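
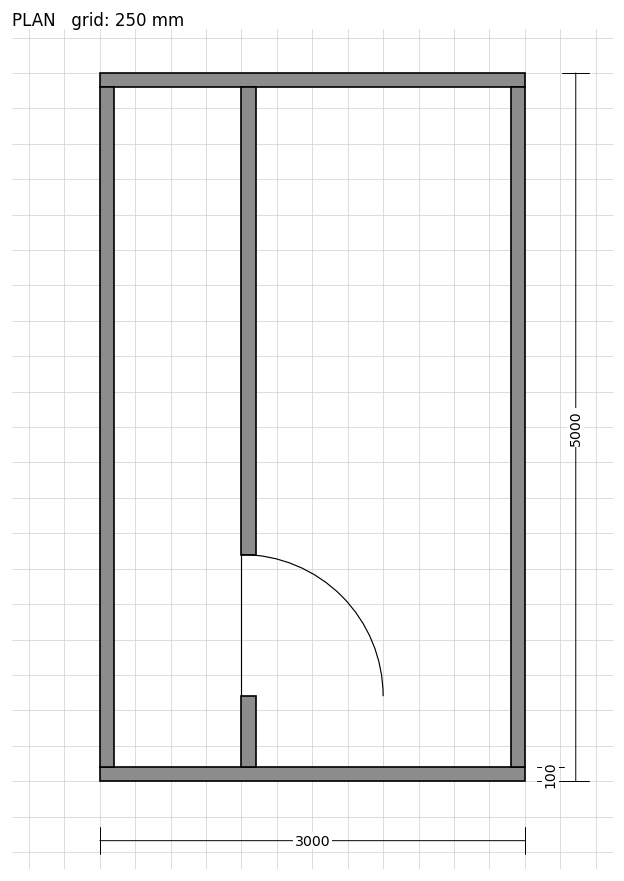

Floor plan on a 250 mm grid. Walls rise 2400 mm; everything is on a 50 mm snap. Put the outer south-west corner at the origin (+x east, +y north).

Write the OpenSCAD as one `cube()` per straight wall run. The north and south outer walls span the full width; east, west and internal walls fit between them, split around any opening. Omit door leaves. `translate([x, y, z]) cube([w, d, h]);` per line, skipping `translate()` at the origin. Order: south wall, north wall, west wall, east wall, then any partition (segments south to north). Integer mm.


cube([3000, 100, 2400]);
translate([0, 4900, 0]) cube([3000, 100, 2400]);
translate([0, 100, 0]) cube([100, 4800, 2400]);
translate([2900, 100, 0]) cube([100, 4800, 2400]);
translate([1000, 100, 0]) cube([100, 500, 2400]);
translate([1000, 1600, 0]) cube([100, 3300, 2400]);


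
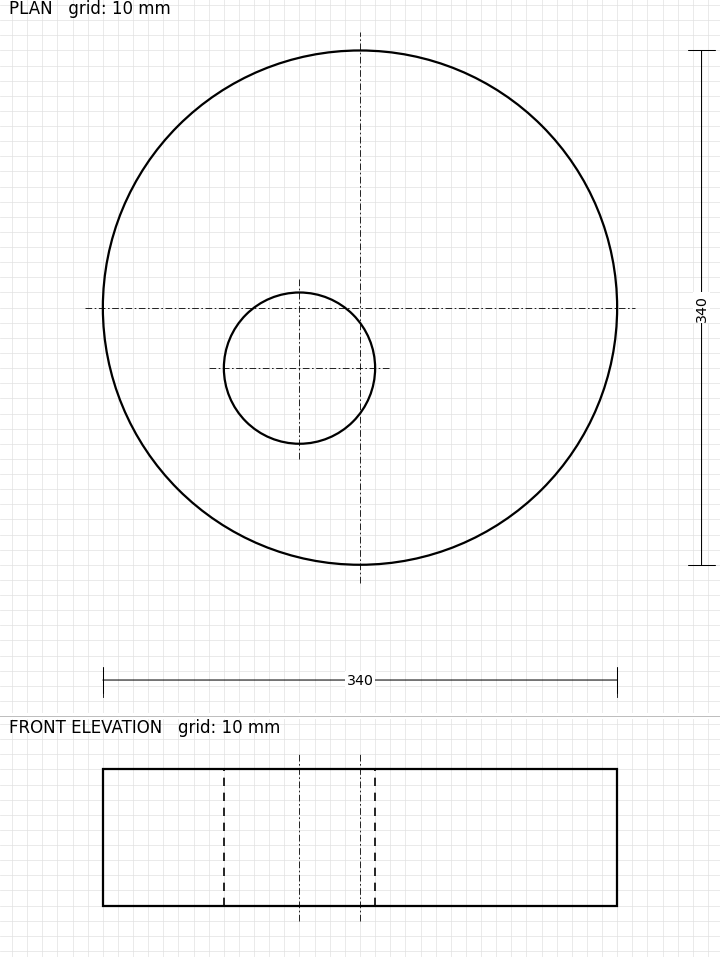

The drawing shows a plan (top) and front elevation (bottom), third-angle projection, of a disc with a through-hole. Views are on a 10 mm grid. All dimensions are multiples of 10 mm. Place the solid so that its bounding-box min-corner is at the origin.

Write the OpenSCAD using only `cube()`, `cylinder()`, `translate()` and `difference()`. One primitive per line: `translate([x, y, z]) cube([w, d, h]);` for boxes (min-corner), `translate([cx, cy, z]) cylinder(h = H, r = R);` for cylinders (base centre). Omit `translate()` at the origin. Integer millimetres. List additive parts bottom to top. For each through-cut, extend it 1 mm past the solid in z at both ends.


difference() {
  translate([170, 170, 0]) cylinder(h = 90, r = 170);
  translate([130, 130, -1]) cylinder(h = 92, r = 50);
}


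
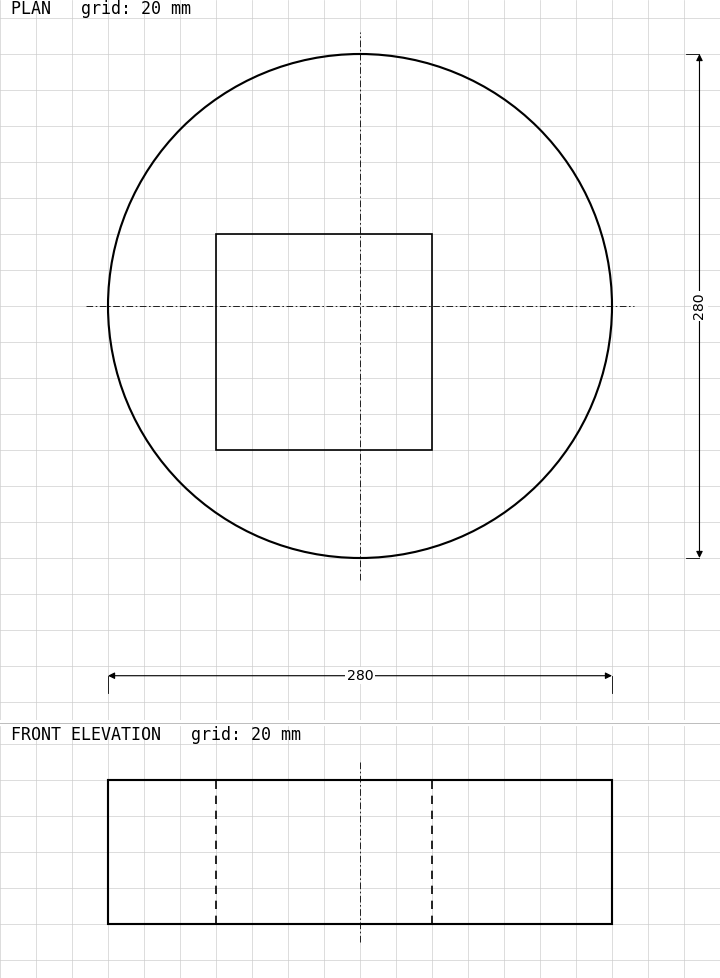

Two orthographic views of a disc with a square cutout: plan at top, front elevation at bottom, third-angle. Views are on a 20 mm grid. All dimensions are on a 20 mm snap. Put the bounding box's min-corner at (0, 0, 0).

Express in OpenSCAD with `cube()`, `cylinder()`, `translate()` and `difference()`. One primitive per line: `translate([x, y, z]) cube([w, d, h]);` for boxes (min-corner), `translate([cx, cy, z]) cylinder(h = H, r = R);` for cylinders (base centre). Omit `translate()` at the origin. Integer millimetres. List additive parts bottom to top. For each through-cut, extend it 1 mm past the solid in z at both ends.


difference() {
  translate([140, 140, 0]) cylinder(h = 80, r = 140);
  translate([60, 60, -1]) cube([120, 120, 82]);
}


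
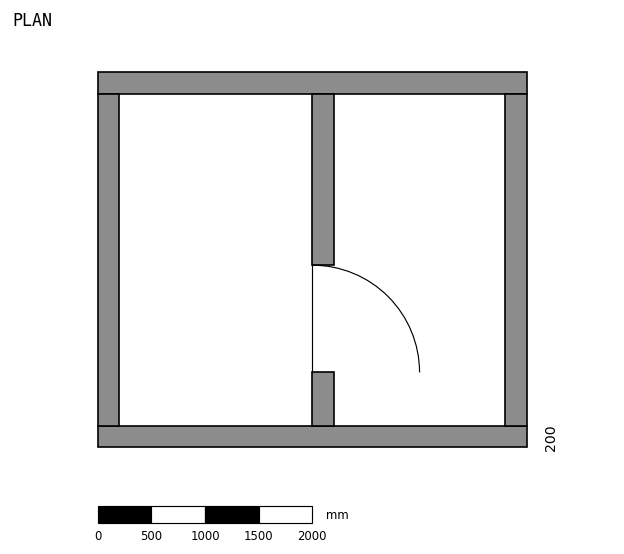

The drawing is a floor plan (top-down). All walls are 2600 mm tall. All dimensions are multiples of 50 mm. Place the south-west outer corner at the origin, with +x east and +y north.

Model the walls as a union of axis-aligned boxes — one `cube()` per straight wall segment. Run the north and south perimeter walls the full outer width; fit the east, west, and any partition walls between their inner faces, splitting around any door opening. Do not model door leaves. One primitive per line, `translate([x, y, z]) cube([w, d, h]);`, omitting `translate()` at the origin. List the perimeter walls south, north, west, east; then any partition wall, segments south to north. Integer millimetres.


cube([4000, 200, 2600]);
translate([0, 3300, 0]) cube([4000, 200, 2600]);
translate([0, 200, 0]) cube([200, 3100, 2600]);
translate([3800, 200, 0]) cube([200, 3100, 2600]);
translate([2000, 200, 0]) cube([200, 500, 2600]);
translate([2000, 1700, 0]) cube([200, 1600, 2600]);


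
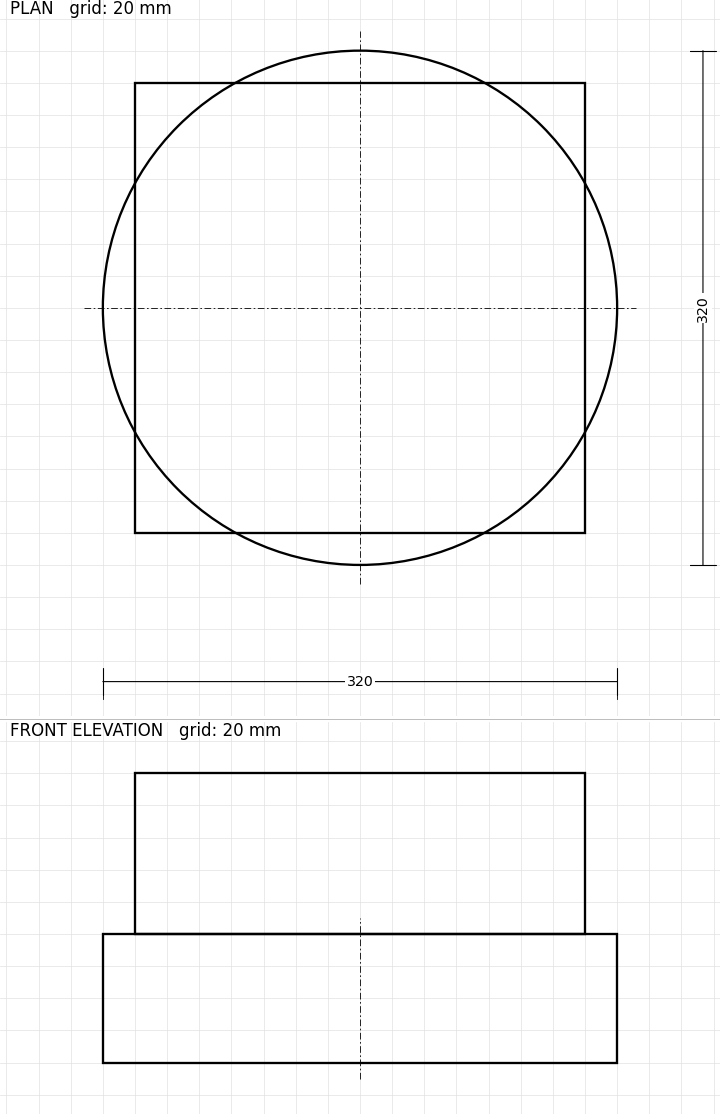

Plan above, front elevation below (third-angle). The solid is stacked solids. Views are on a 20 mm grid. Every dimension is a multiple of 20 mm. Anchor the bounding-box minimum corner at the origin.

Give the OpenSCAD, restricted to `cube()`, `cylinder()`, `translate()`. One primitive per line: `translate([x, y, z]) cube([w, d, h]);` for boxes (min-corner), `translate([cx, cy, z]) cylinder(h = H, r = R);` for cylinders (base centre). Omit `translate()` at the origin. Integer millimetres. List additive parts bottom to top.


translate([160, 160, 0]) cylinder(h = 80, r = 160);
translate([20, 20, 80]) cube([280, 280, 100]);


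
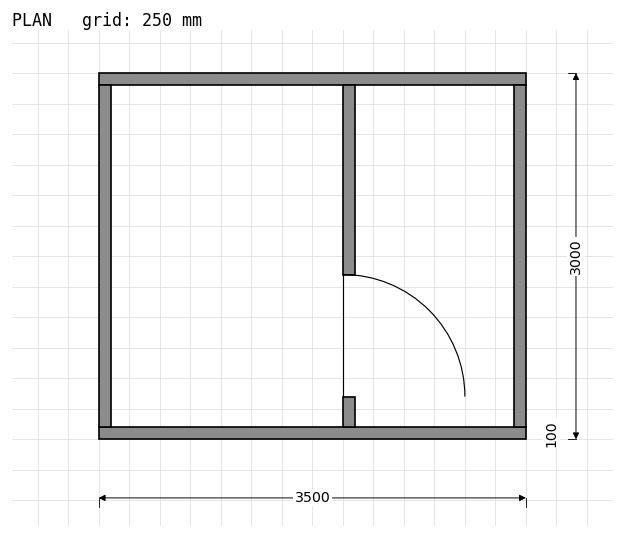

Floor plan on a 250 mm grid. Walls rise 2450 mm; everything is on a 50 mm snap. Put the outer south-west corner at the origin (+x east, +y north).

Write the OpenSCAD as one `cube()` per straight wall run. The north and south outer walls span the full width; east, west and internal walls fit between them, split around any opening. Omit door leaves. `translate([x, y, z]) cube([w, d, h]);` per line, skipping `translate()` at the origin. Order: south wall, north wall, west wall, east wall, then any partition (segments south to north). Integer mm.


cube([3500, 100, 2450]);
translate([0, 2900, 0]) cube([3500, 100, 2450]);
translate([0, 100, 0]) cube([100, 2800, 2450]);
translate([3400, 100, 0]) cube([100, 2800, 2450]);
translate([2000, 100, 0]) cube([100, 250, 2450]);
translate([2000, 1350, 0]) cube([100, 1550, 2450]);


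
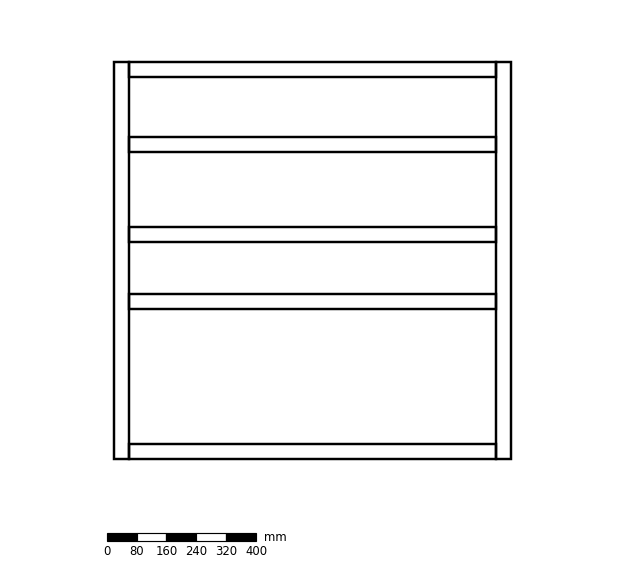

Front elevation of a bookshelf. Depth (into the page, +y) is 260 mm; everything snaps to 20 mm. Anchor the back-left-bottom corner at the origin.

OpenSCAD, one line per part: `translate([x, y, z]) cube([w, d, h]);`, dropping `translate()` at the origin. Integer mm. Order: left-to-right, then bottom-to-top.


cube([40, 260, 1060]);
translate([40, 0, 0]) cube([980, 260, 40]);
translate([40, 0, 400]) cube([980, 260, 40]);
translate([40, 0, 580]) cube([980, 260, 40]);
translate([40, 0, 820]) cube([980, 260, 40]);
translate([40, 0, 1020]) cube([980, 260, 40]);
translate([1020, 0, 0]) cube([40, 260, 1060]);


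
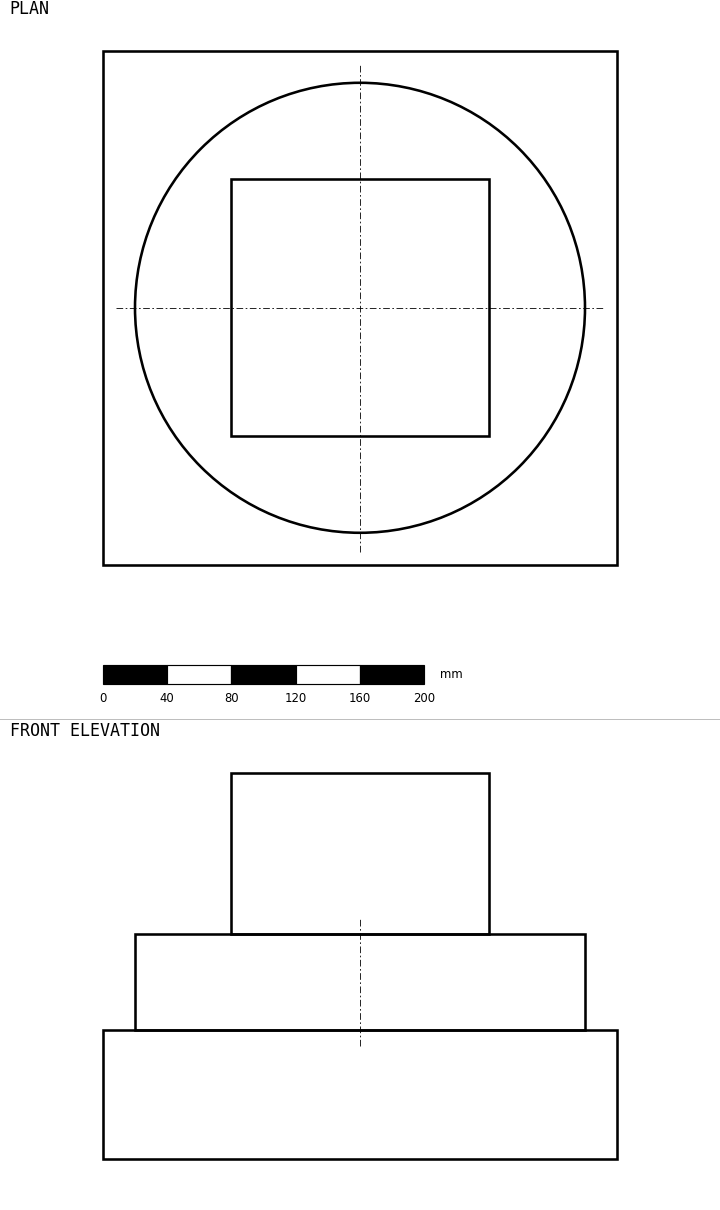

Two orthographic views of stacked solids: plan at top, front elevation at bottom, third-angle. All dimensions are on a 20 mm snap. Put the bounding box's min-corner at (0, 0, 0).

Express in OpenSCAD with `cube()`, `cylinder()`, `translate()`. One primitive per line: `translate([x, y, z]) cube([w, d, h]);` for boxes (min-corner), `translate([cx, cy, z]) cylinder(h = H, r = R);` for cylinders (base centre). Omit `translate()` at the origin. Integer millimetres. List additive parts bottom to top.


cube([320, 320, 80]);
translate([160, 160, 80]) cylinder(h = 60, r = 140);
translate([80, 80, 140]) cube([160, 160, 100]);


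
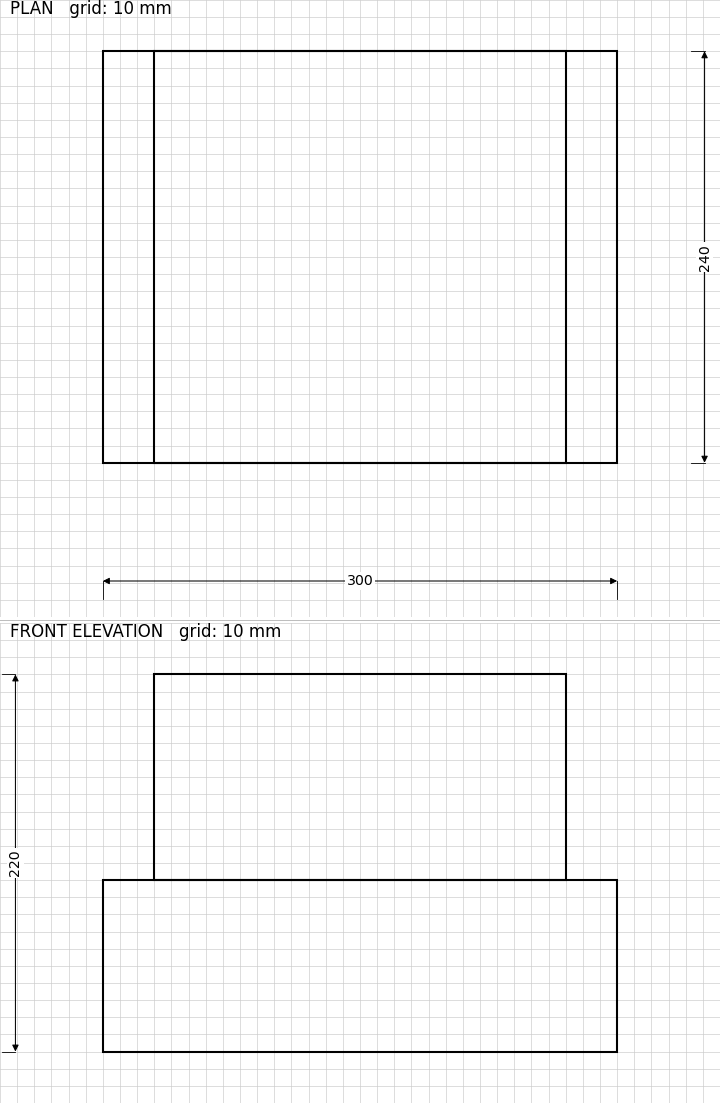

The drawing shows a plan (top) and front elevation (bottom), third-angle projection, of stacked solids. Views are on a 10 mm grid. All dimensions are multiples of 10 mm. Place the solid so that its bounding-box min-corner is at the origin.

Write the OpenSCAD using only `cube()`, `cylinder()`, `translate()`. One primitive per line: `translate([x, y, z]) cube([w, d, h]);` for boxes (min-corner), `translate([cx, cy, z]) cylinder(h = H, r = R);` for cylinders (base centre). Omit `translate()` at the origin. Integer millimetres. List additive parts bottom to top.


cube([300, 240, 100]);
translate([30, 0, 100]) cube([240, 240, 120]);


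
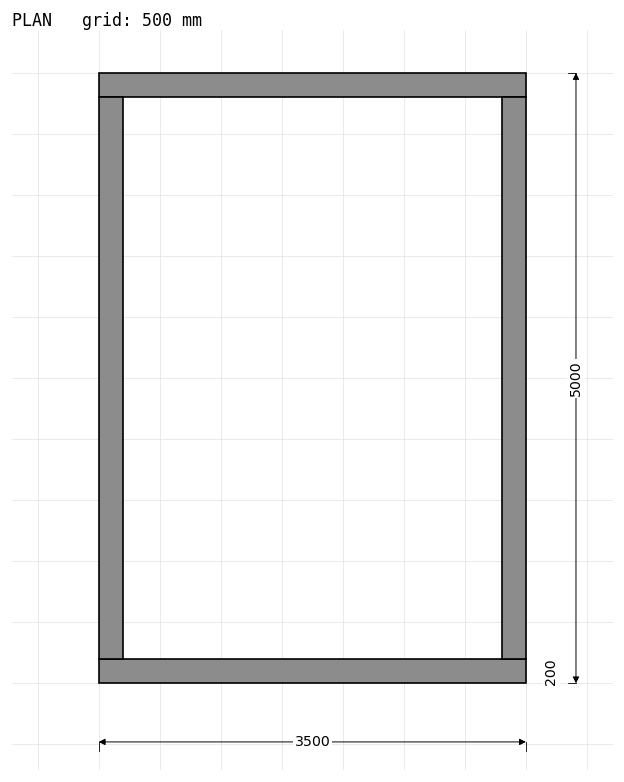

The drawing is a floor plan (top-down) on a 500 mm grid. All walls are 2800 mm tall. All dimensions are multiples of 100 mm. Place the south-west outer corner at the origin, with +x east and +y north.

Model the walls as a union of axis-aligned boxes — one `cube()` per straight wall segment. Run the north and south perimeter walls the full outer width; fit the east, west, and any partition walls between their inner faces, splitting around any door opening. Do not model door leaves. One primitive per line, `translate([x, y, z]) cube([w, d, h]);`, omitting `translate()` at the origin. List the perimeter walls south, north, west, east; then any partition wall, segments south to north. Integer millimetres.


cube([3500, 200, 2800]);
translate([0, 4800, 0]) cube([3500, 200, 2800]);
translate([0, 200, 0]) cube([200, 4600, 2800]);
translate([3300, 200, 0]) cube([200, 4600, 2800]);


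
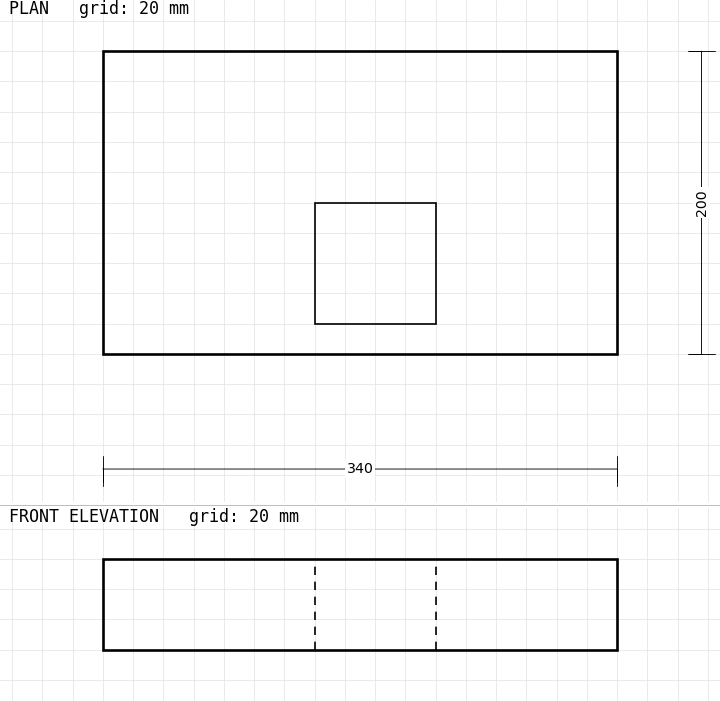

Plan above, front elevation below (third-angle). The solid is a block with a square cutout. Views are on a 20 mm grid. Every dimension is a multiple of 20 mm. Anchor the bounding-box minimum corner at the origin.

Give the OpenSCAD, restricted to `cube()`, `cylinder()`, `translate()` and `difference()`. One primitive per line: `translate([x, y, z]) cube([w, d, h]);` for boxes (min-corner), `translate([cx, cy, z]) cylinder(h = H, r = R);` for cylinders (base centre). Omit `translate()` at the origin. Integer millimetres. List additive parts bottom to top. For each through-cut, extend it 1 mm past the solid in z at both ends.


difference() {
  cube([340, 200, 60]);
  translate([140, 20, -1]) cube([80, 80, 62]);
}


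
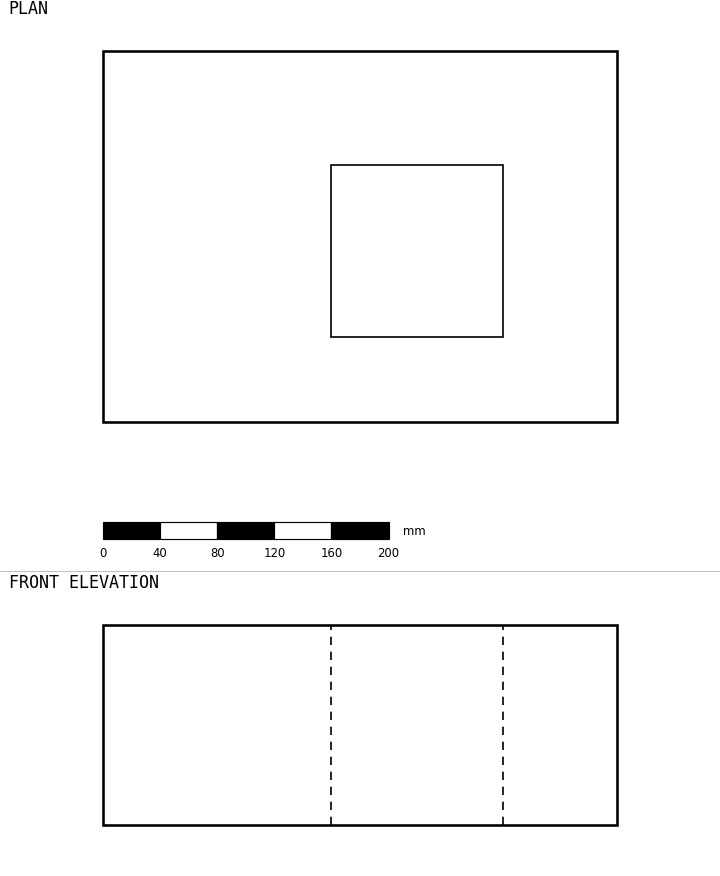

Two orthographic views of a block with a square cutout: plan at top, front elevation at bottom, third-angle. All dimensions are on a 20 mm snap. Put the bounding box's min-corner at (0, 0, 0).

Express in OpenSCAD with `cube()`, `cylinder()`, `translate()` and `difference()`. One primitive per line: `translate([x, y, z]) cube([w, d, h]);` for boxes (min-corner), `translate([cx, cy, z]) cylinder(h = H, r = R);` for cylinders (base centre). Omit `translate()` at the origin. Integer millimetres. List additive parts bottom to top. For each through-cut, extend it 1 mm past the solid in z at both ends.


difference() {
  cube([360, 260, 140]);
  translate([160, 60, -1]) cube([120, 120, 142]);
}


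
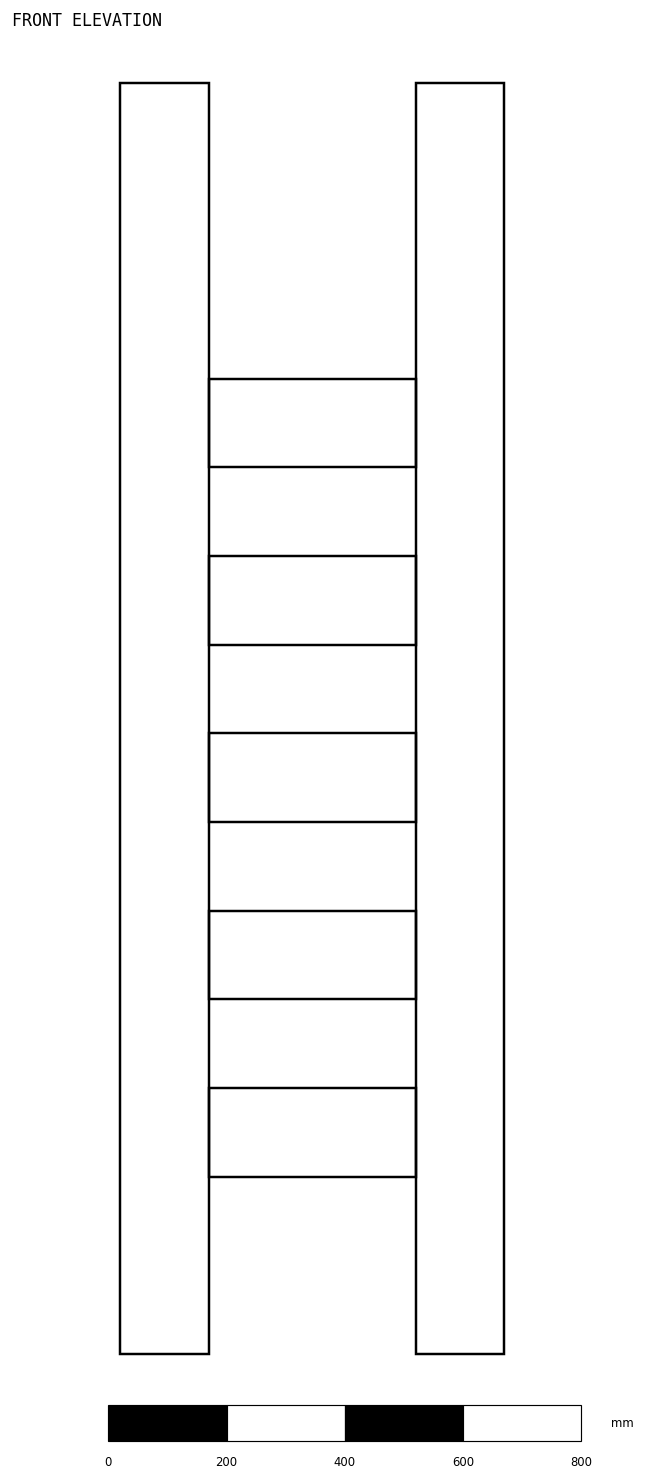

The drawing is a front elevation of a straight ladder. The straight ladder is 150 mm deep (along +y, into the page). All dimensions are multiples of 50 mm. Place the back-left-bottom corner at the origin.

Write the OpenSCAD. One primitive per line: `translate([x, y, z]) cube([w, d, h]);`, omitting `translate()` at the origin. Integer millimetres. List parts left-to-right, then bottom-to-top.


cube([150, 150, 2150]);
translate([150, 0, 300]) cube([350, 150, 150]);
translate([150, 0, 600]) cube([350, 150, 150]);
translate([150, 0, 900]) cube([350, 150, 150]);
translate([150, 0, 1200]) cube([350, 150, 150]);
translate([150, 0, 1500]) cube([350, 150, 150]);
translate([500, 0, 0]) cube([150, 150, 2150]);


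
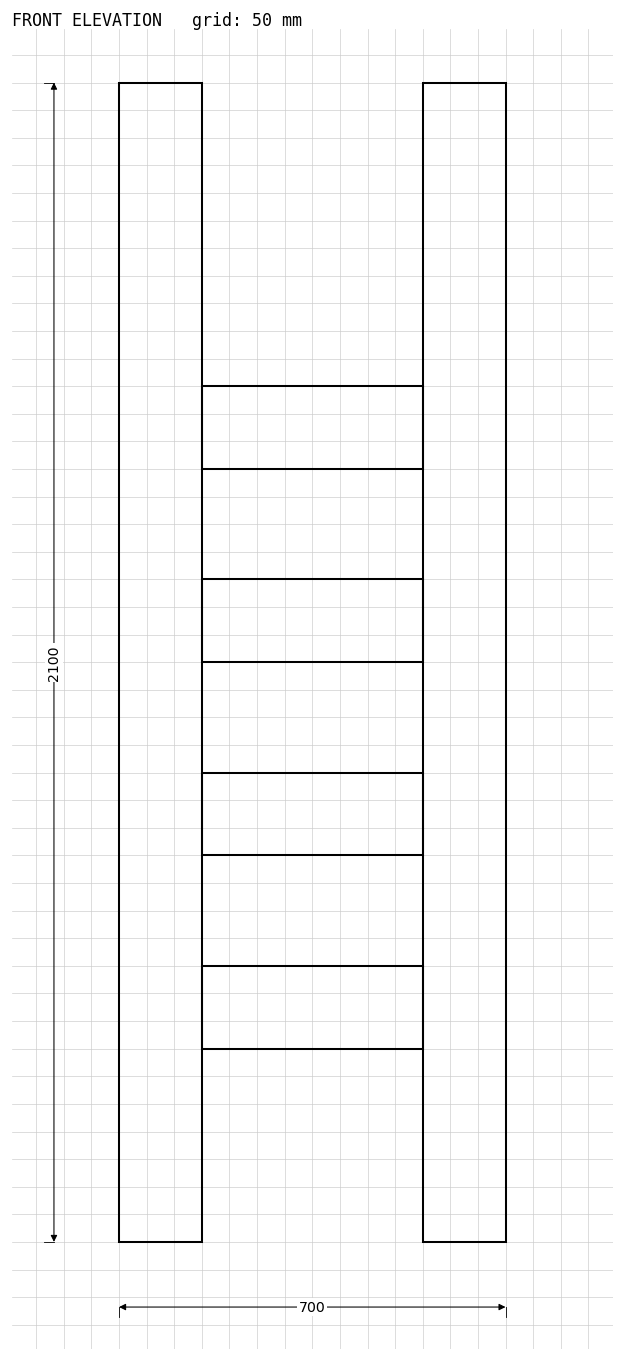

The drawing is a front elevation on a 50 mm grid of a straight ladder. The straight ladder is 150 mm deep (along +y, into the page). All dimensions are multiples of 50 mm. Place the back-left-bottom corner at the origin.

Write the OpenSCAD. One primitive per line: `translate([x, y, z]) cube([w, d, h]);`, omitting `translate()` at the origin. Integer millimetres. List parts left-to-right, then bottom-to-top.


cube([150, 150, 2100]);
translate([150, 0, 350]) cube([400, 150, 150]);
translate([150, 0, 700]) cube([400, 150, 150]);
translate([150, 0, 1050]) cube([400, 150, 150]);
translate([150, 0, 1400]) cube([400, 150, 150]);
translate([550, 0, 0]) cube([150, 150, 2100]);


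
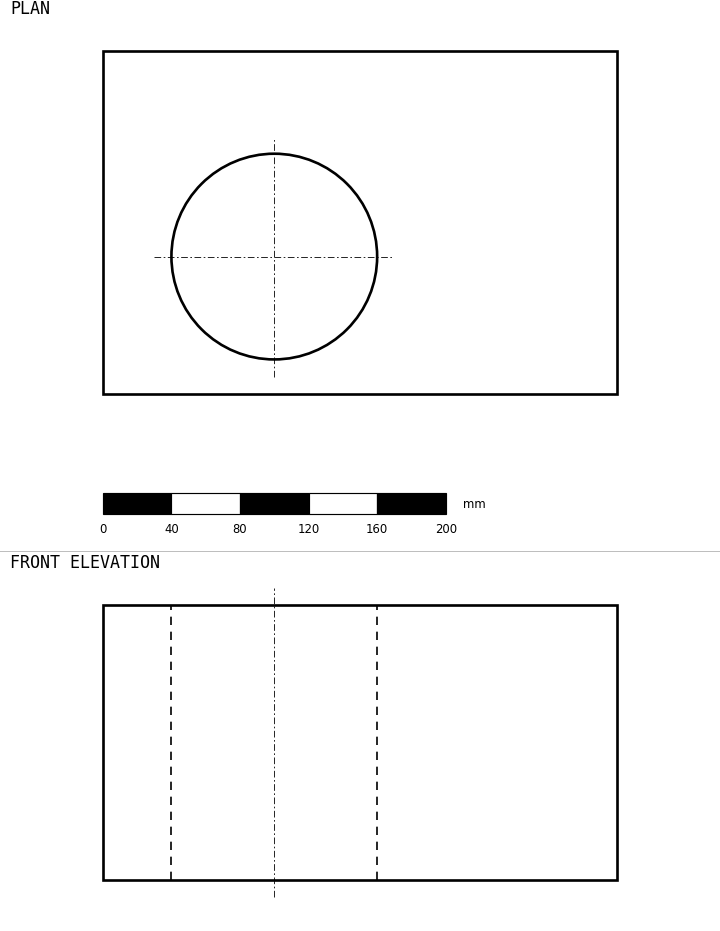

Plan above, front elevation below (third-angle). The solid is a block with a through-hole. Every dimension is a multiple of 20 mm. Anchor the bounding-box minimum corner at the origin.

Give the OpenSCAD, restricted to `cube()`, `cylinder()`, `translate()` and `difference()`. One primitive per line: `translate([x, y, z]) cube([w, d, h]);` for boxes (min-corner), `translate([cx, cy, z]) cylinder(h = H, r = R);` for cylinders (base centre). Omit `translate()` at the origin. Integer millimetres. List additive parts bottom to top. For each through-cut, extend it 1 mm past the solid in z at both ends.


difference() {
  cube([300, 200, 160]);
  translate([100, 80, -1]) cylinder(h = 162, r = 60);
}


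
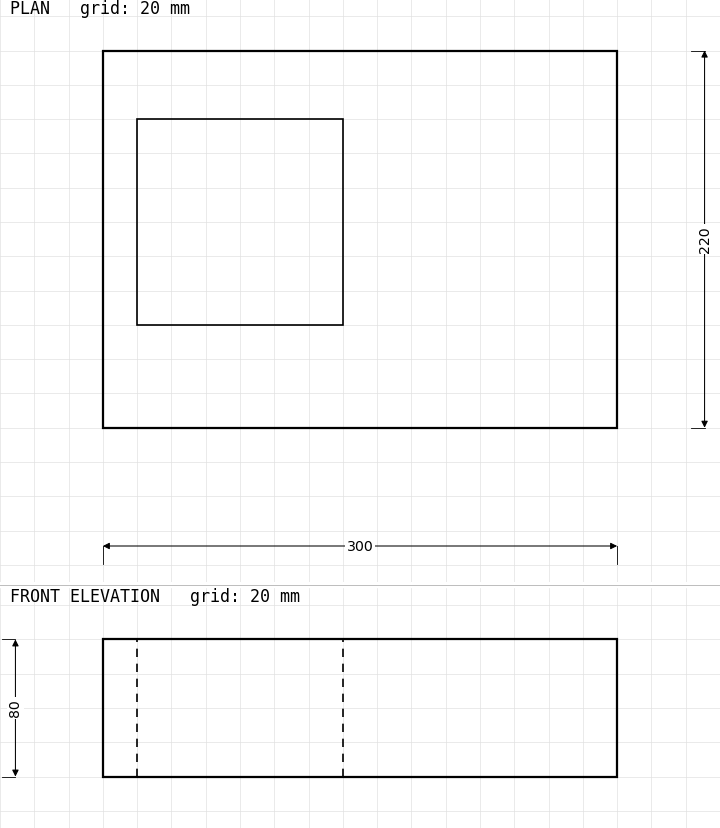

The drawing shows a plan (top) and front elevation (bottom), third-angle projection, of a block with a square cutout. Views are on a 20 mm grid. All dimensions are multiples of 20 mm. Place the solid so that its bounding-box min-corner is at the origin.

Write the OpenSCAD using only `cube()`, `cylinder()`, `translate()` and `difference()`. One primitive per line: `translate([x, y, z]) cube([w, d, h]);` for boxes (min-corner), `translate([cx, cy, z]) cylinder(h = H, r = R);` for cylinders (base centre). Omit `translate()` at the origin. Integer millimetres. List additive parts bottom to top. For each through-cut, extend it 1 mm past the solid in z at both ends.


difference() {
  cube([300, 220, 80]);
  translate([20, 60, -1]) cube([120, 120, 82]);
}


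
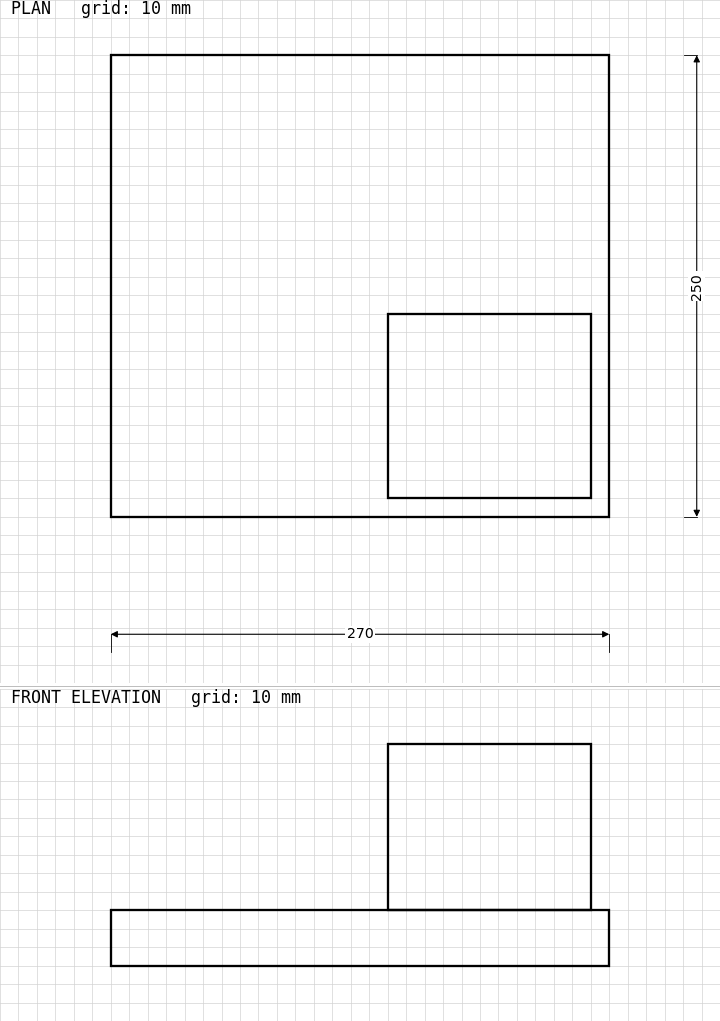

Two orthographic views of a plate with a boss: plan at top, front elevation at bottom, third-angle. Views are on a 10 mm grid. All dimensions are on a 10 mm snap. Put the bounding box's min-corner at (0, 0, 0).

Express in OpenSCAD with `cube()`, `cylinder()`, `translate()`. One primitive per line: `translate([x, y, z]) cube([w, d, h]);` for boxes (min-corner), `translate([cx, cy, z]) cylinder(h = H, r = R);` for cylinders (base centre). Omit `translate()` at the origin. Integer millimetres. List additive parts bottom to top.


cube([270, 250, 30]);
translate([150, 10, 30]) cube([110, 100, 90]);


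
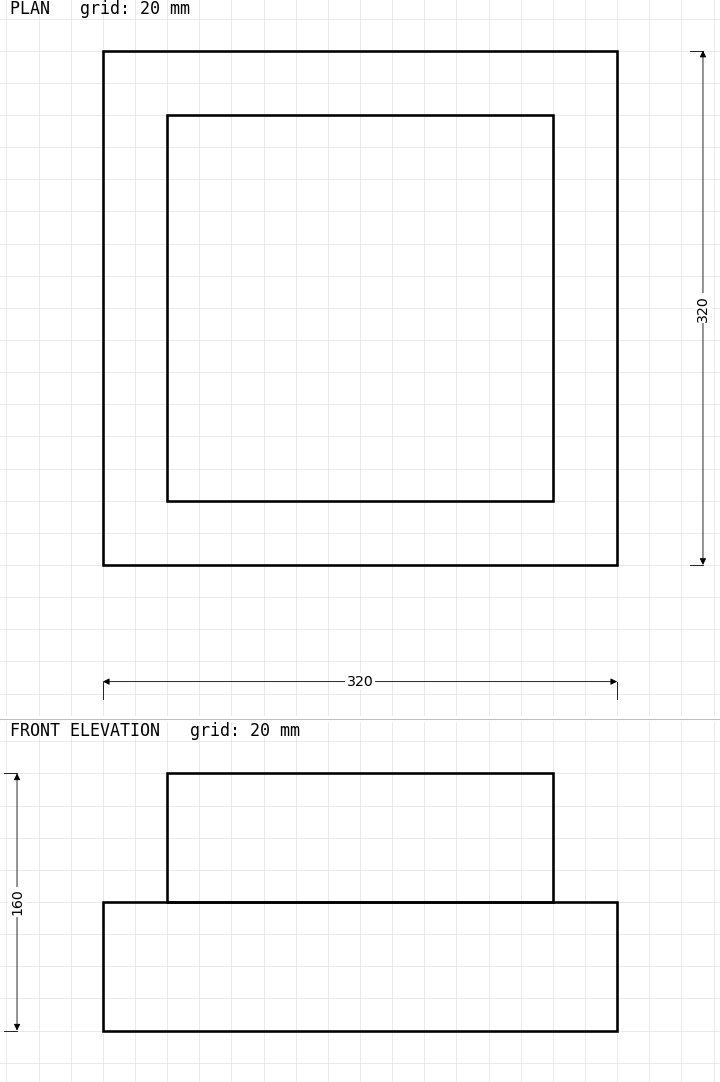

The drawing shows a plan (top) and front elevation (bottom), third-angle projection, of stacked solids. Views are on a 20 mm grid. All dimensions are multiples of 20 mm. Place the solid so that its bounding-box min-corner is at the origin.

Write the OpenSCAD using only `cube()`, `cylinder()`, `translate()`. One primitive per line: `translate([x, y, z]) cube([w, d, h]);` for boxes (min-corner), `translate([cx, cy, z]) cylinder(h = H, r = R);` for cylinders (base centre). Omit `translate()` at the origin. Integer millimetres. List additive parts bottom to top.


cube([320, 320, 80]);
translate([40, 40, 80]) cube([240, 240, 80]);


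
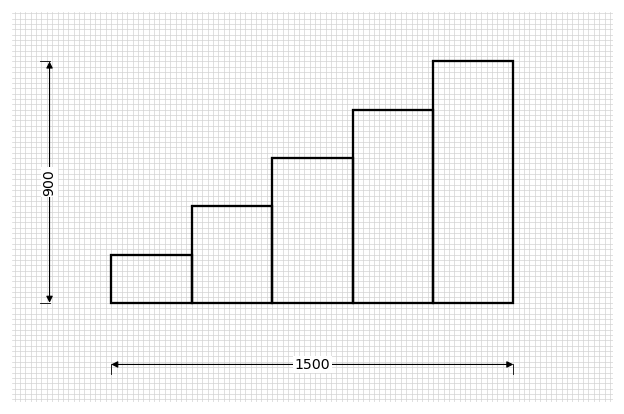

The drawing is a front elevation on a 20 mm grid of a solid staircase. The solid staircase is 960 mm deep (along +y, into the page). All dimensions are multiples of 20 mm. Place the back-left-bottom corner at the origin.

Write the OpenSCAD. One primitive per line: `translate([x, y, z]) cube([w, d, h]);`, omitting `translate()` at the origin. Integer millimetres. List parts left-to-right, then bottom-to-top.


cube([300, 960, 180]);
translate([300, 0, 0]) cube([300, 960, 360]);
translate([600, 0, 0]) cube([300, 960, 540]);
translate([900, 0, 0]) cube([300, 960, 720]);
translate([1200, 0, 0]) cube([300, 960, 900]);


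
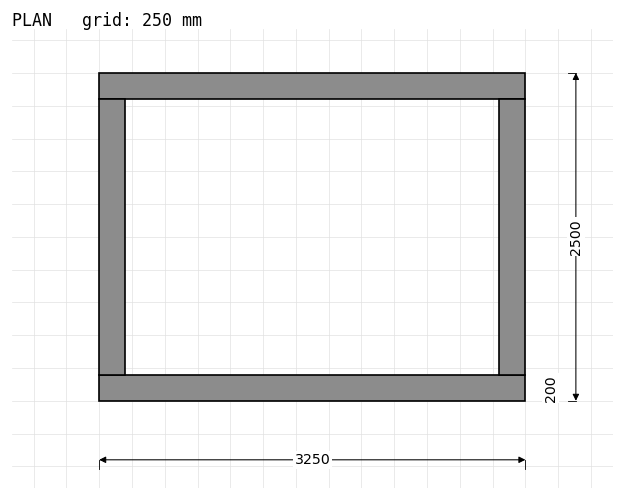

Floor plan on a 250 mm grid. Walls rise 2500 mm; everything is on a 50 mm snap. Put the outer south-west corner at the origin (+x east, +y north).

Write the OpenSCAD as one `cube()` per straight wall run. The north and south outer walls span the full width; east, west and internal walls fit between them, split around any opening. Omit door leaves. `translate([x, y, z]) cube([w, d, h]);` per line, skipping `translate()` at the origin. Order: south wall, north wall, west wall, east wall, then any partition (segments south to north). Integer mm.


cube([3250, 200, 2500]);
translate([0, 2300, 0]) cube([3250, 200, 2500]);
translate([0, 200, 0]) cube([200, 2100, 2500]);
translate([3050, 200, 0]) cube([200, 2100, 2500]);


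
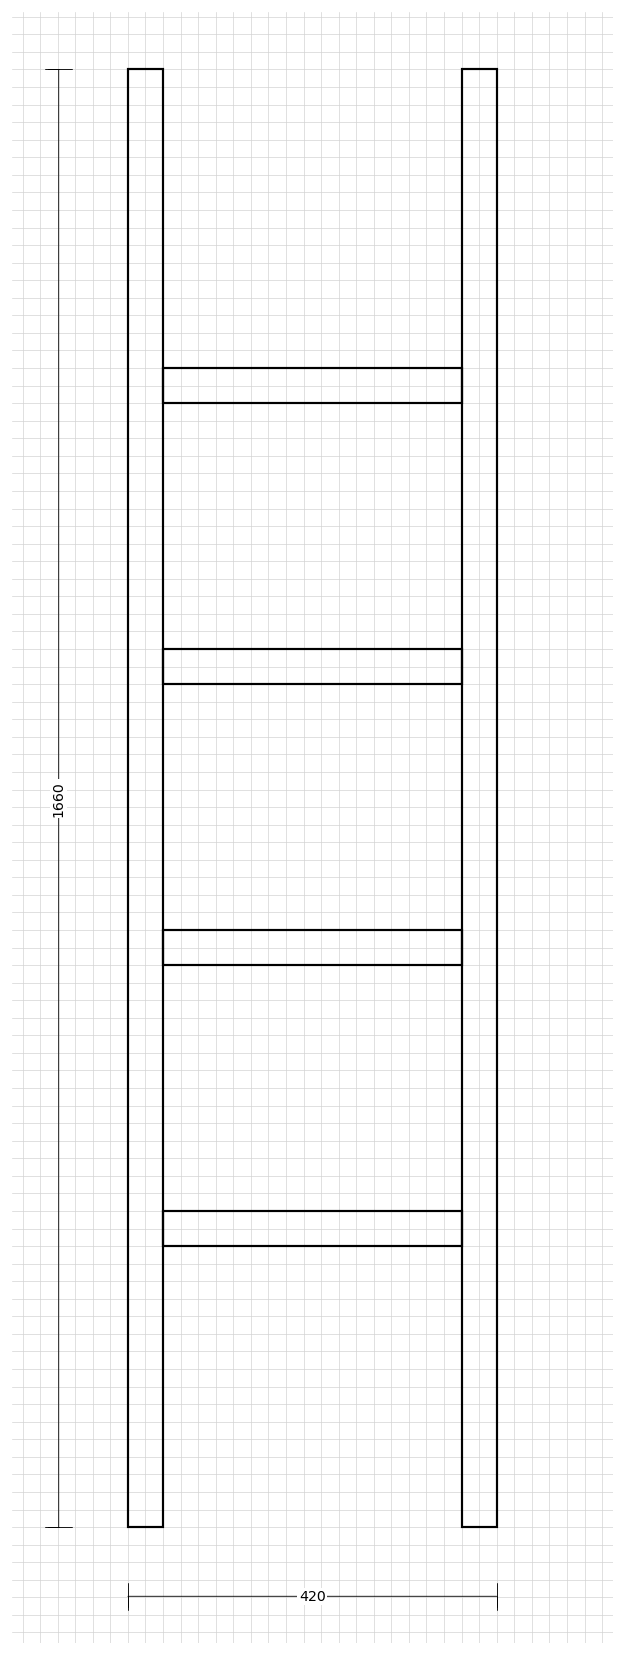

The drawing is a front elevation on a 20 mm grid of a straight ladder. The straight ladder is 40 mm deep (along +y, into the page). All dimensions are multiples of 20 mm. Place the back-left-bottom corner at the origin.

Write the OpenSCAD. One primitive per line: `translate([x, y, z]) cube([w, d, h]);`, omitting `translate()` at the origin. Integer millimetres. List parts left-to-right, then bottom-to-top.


cube([40, 40, 1660]);
translate([40, 0, 320]) cube([340, 40, 40]);
translate([40, 0, 640]) cube([340, 40, 40]);
translate([40, 0, 960]) cube([340, 40, 40]);
translate([40, 0, 1280]) cube([340, 40, 40]);
translate([380, 0, 0]) cube([40, 40, 1660]);


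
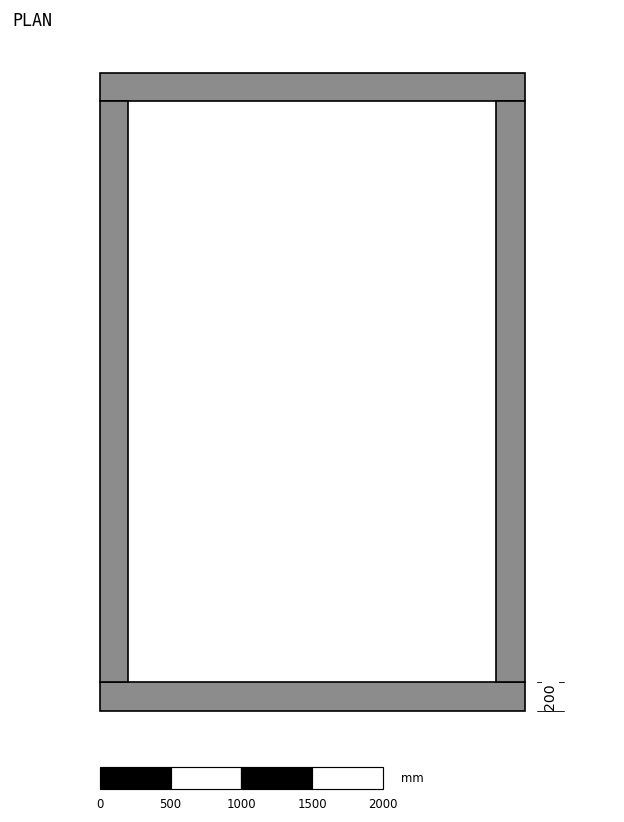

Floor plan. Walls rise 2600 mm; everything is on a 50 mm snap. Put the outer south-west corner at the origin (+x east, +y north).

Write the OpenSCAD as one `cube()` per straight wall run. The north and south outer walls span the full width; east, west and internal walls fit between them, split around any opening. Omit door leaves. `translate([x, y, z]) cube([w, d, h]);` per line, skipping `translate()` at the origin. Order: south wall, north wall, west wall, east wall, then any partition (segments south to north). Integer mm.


cube([3000, 200, 2600]);
translate([0, 4300, 0]) cube([3000, 200, 2600]);
translate([0, 200, 0]) cube([200, 4100, 2600]);
translate([2800, 200, 0]) cube([200, 4100, 2600]);


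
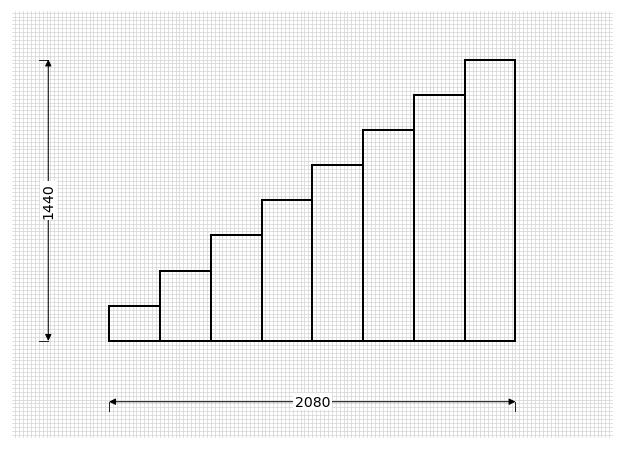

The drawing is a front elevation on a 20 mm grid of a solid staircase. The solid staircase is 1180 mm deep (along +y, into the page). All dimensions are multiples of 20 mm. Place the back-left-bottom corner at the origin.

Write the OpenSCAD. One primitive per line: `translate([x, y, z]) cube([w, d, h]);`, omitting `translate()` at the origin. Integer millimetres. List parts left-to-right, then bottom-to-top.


cube([260, 1180, 180]);
translate([260, 0, 0]) cube([260, 1180, 360]);
translate([520, 0, 0]) cube([260, 1180, 540]);
translate([780, 0, 0]) cube([260, 1180, 720]);
translate([1040, 0, 0]) cube([260, 1180, 900]);
translate([1300, 0, 0]) cube([260, 1180, 1080]);
translate([1560, 0, 0]) cube([260, 1180, 1260]);
translate([1820, 0, 0]) cube([260, 1180, 1440]);


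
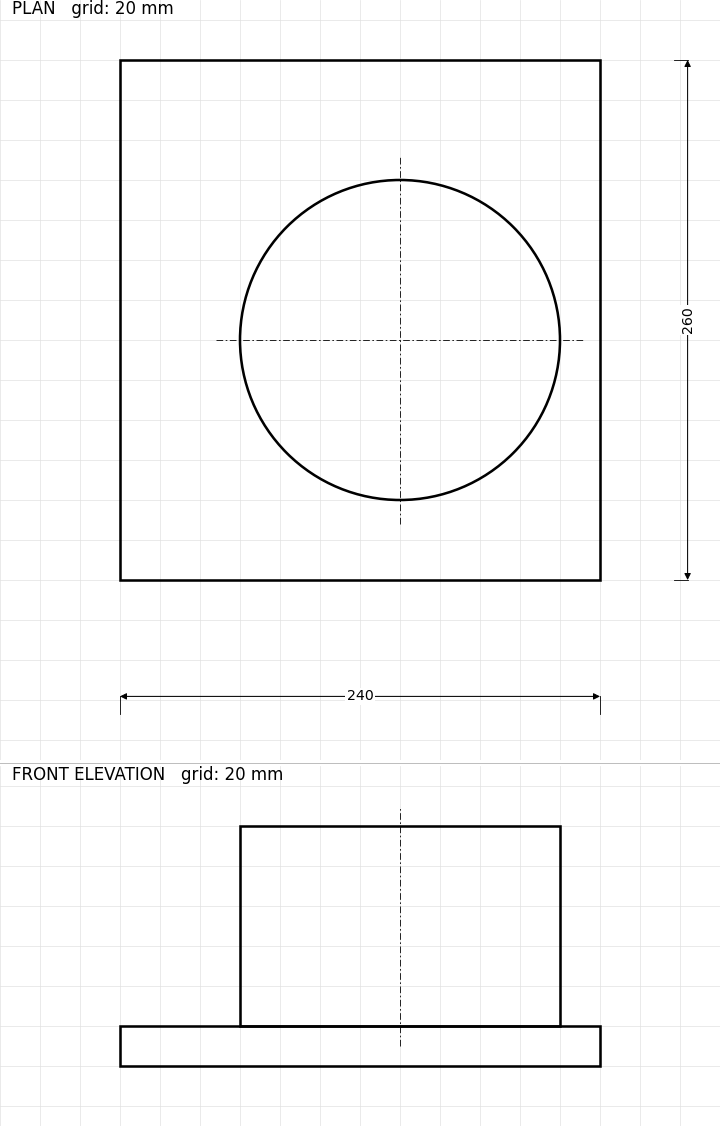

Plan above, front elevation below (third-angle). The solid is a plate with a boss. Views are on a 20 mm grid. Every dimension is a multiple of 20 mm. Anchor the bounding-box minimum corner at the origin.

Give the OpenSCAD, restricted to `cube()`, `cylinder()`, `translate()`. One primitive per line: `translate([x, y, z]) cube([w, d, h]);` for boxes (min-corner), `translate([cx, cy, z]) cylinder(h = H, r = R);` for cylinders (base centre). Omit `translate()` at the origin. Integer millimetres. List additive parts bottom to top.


cube([240, 260, 20]);
translate([140, 120, 20]) cylinder(h = 100, r = 80);


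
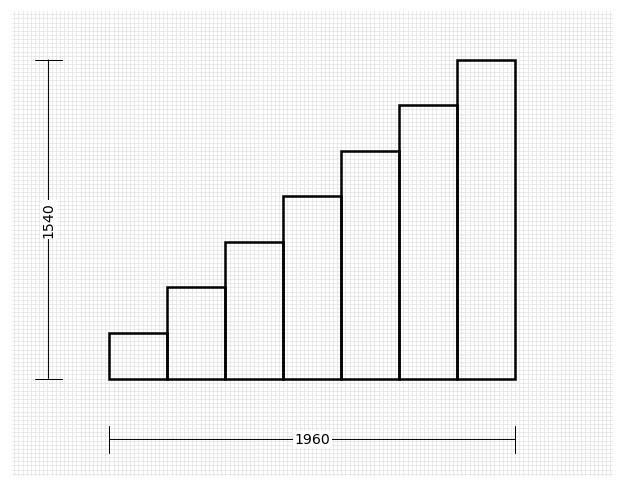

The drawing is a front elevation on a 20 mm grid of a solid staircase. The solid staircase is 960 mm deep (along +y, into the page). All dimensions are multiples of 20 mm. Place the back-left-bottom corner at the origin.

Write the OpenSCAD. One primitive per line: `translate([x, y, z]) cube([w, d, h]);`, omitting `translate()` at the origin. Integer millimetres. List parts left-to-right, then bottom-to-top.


cube([280, 960, 220]);
translate([280, 0, 0]) cube([280, 960, 440]);
translate([560, 0, 0]) cube([280, 960, 660]);
translate([840, 0, 0]) cube([280, 960, 880]);
translate([1120, 0, 0]) cube([280, 960, 1100]);
translate([1400, 0, 0]) cube([280, 960, 1320]);
translate([1680, 0, 0]) cube([280, 960, 1540]);


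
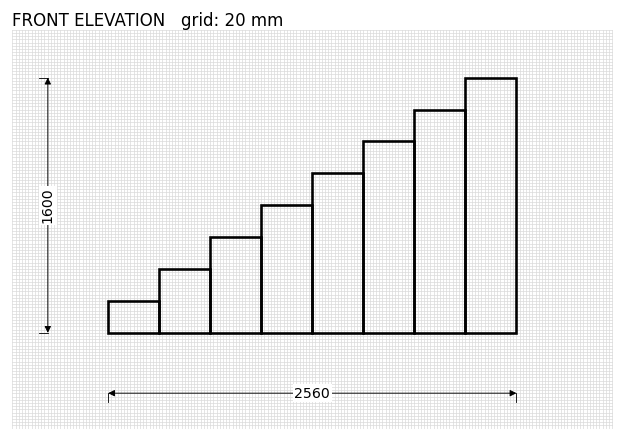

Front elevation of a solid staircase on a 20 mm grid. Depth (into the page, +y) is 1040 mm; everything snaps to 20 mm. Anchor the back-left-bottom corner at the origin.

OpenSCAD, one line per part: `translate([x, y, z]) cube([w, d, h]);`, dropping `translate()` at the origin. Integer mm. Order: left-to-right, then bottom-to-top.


cube([320, 1040, 200]);
translate([320, 0, 0]) cube([320, 1040, 400]);
translate([640, 0, 0]) cube([320, 1040, 600]);
translate([960, 0, 0]) cube([320, 1040, 800]);
translate([1280, 0, 0]) cube([320, 1040, 1000]);
translate([1600, 0, 0]) cube([320, 1040, 1200]);
translate([1920, 0, 0]) cube([320, 1040, 1400]);
translate([2240, 0, 0]) cube([320, 1040, 1600]);


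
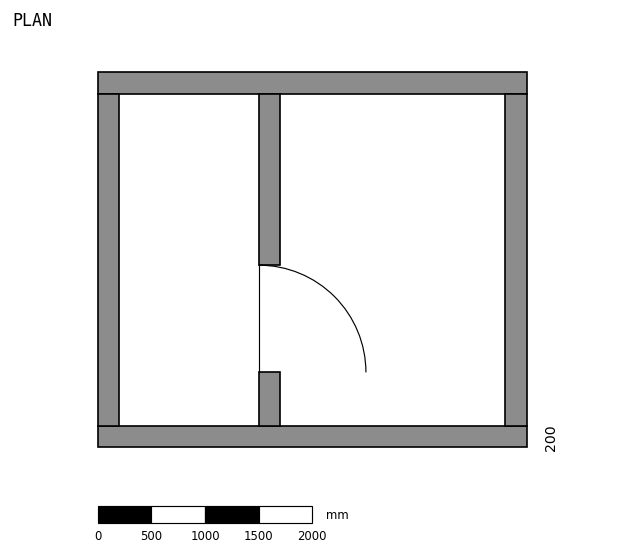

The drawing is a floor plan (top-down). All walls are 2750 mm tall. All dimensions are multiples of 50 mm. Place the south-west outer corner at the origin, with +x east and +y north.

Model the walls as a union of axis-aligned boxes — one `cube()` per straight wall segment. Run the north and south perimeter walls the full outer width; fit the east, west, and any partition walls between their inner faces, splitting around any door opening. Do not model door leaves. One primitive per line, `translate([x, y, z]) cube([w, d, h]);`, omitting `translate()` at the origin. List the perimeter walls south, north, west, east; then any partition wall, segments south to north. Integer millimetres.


cube([4000, 200, 2750]);
translate([0, 3300, 0]) cube([4000, 200, 2750]);
translate([0, 200, 0]) cube([200, 3100, 2750]);
translate([3800, 200, 0]) cube([200, 3100, 2750]);
translate([1500, 200, 0]) cube([200, 500, 2750]);
translate([1500, 1700, 0]) cube([200, 1600, 2750]);


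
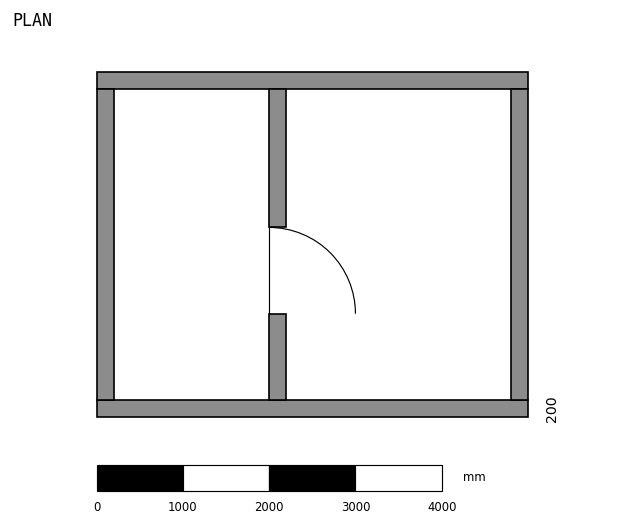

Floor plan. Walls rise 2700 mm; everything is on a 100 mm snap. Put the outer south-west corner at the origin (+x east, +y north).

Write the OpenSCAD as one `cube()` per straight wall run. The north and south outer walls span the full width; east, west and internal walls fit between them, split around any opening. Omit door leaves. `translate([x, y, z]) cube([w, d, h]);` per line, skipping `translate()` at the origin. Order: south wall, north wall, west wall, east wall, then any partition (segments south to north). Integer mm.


cube([5000, 200, 2700]);
translate([0, 3800, 0]) cube([5000, 200, 2700]);
translate([0, 200, 0]) cube([200, 3600, 2700]);
translate([4800, 200, 0]) cube([200, 3600, 2700]);
translate([2000, 200, 0]) cube([200, 1000, 2700]);
translate([2000, 2200, 0]) cube([200, 1600, 2700]);


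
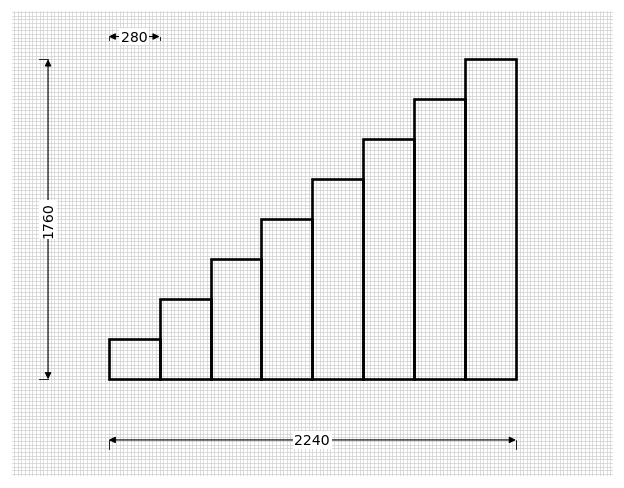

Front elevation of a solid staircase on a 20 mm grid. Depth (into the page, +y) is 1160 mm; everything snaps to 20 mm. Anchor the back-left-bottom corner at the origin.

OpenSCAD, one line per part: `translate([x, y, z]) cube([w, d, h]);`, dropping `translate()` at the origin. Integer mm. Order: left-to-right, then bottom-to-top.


cube([280, 1160, 220]);
translate([280, 0, 0]) cube([280, 1160, 440]);
translate([560, 0, 0]) cube([280, 1160, 660]);
translate([840, 0, 0]) cube([280, 1160, 880]);
translate([1120, 0, 0]) cube([280, 1160, 1100]);
translate([1400, 0, 0]) cube([280, 1160, 1320]);
translate([1680, 0, 0]) cube([280, 1160, 1540]);
translate([1960, 0, 0]) cube([280, 1160, 1760]);


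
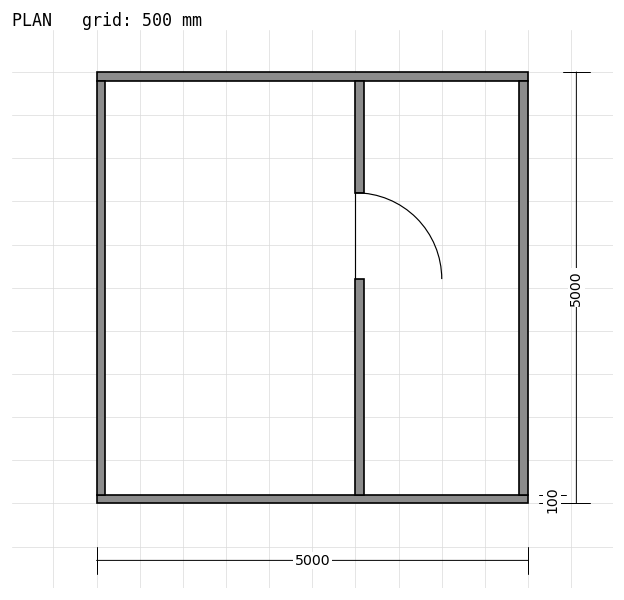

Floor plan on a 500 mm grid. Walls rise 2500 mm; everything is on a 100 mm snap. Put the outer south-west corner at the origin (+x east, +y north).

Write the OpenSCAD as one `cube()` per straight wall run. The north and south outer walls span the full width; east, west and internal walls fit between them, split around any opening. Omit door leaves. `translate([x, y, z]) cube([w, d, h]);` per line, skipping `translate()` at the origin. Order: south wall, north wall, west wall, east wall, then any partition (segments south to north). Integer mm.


cube([5000, 100, 2500]);
translate([0, 4900, 0]) cube([5000, 100, 2500]);
translate([0, 100, 0]) cube([100, 4800, 2500]);
translate([4900, 100, 0]) cube([100, 4800, 2500]);
translate([3000, 100, 0]) cube([100, 2500, 2500]);
translate([3000, 3600, 0]) cube([100, 1300, 2500]);


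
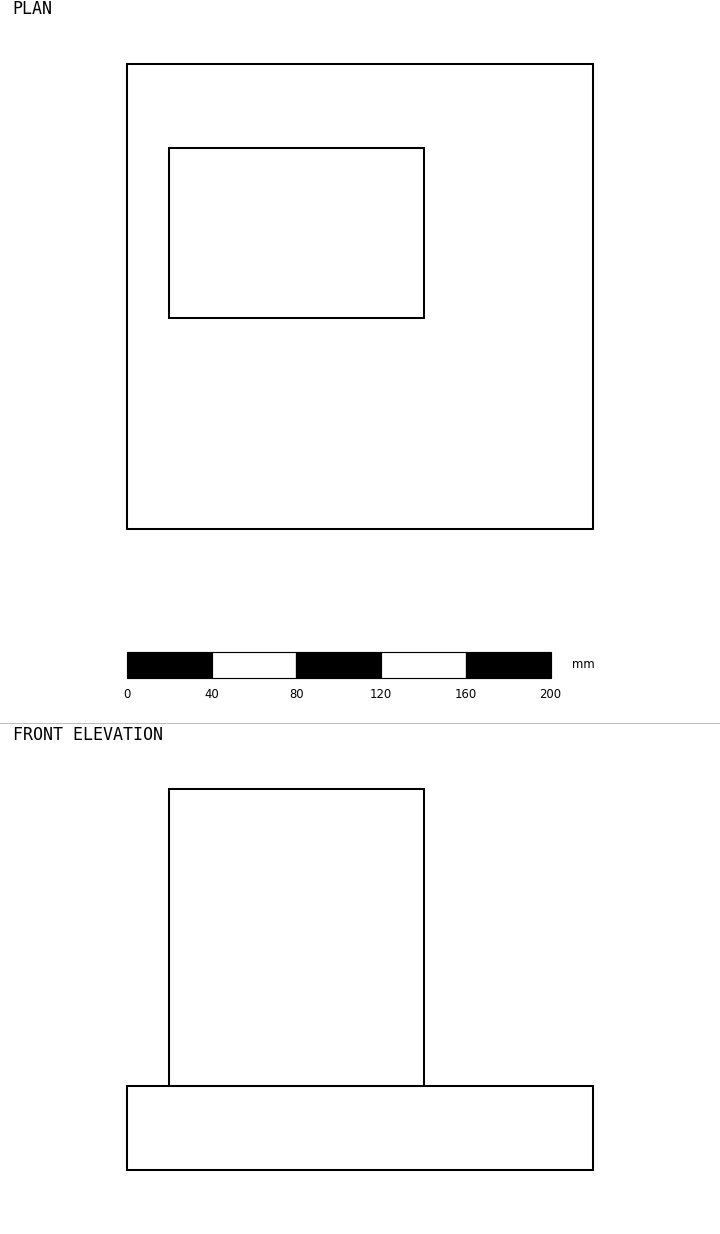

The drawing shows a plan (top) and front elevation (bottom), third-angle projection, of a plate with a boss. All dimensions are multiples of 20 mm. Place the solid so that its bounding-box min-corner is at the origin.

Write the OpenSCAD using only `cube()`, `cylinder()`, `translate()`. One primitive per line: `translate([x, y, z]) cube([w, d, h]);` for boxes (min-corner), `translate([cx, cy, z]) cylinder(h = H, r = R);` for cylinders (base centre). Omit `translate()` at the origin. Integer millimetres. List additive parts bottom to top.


cube([220, 220, 40]);
translate([20, 100, 40]) cube([120, 80, 140]);


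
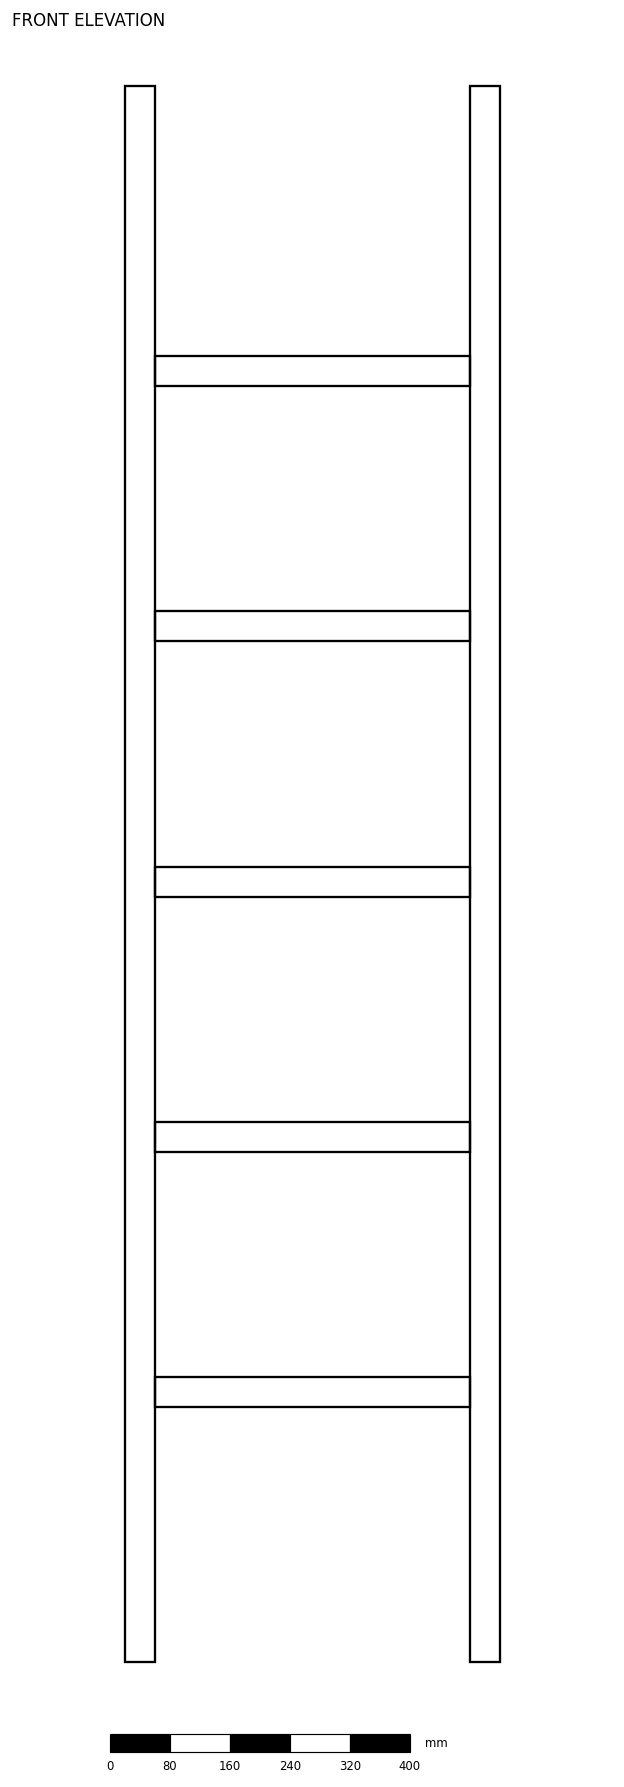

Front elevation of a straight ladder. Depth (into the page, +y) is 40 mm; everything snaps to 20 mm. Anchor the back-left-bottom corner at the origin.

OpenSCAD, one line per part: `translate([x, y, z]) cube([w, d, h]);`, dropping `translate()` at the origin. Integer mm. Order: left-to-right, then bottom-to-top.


cube([40, 40, 2100]);
translate([40, 0, 340]) cube([420, 40, 40]);
translate([40, 0, 680]) cube([420, 40, 40]);
translate([40, 0, 1020]) cube([420, 40, 40]);
translate([40, 0, 1360]) cube([420, 40, 40]);
translate([40, 0, 1700]) cube([420, 40, 40]);
translate([460, 0, 0]) cube([40, 40, 2100]);


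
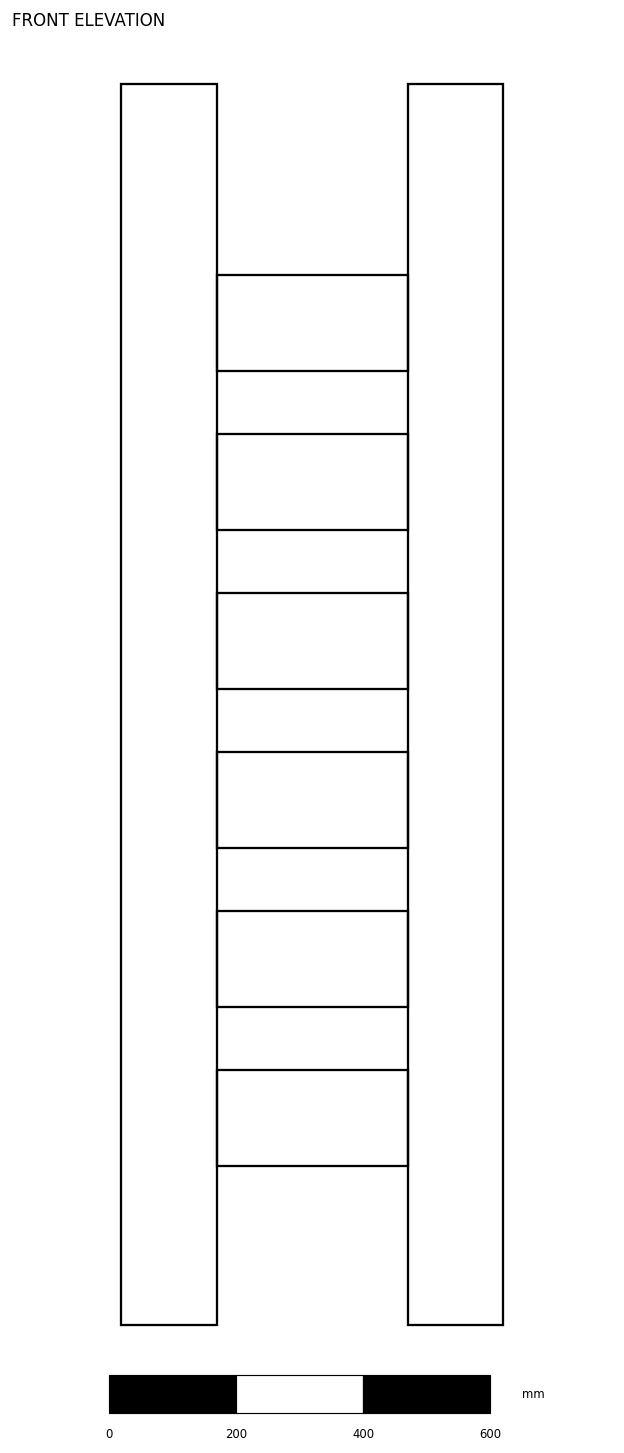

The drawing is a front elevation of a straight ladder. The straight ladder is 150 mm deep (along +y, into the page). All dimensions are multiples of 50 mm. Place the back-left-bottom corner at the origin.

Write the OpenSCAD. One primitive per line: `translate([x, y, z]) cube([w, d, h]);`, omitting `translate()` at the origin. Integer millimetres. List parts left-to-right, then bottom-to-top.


cube([150, 150, 1950]);
translate([150, 0, 250]) cube([300, 150, 150]);
translate([150, 0, 500]) cube([300, 150, 150]);
translate([150, 0, 750]) cube([300, 150, 150]);
translate([150, 0, 1000]) cube([300, 150, 150]);
translate([150, 0, 1250]) cube([300, 150, 150]);
translate([150, 0, 1500]) cube([300, 150, 150]);
translate([450, 0, 0]) cube([150, 150, 1950]);


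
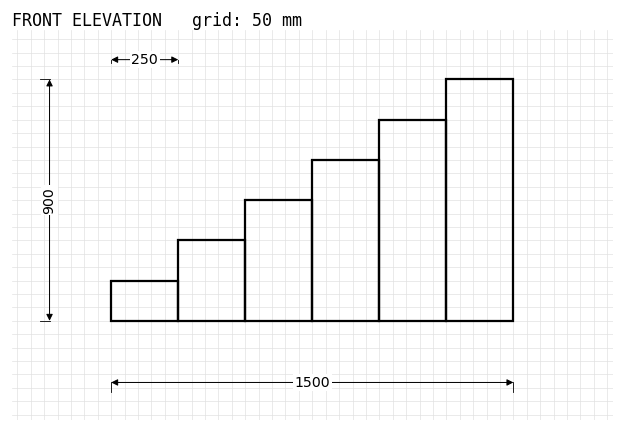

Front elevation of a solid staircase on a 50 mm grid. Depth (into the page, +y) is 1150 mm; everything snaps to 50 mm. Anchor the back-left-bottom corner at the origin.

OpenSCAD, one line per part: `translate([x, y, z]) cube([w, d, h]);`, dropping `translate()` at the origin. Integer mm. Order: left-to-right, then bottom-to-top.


cube([250, 1150, 150]);
translate([250, 0, 0]) cube([250, 1150, 300]);
translate([500, 0, 0]) cube([250, 1150, 450]);
translate([750, 0, 0]) cube([250, 1150, 600]);
translate([1000, 0, 0]) cube([250, 1150, 750]);
translate([1250, 0, 0]) cube([250, 1150, 900]);


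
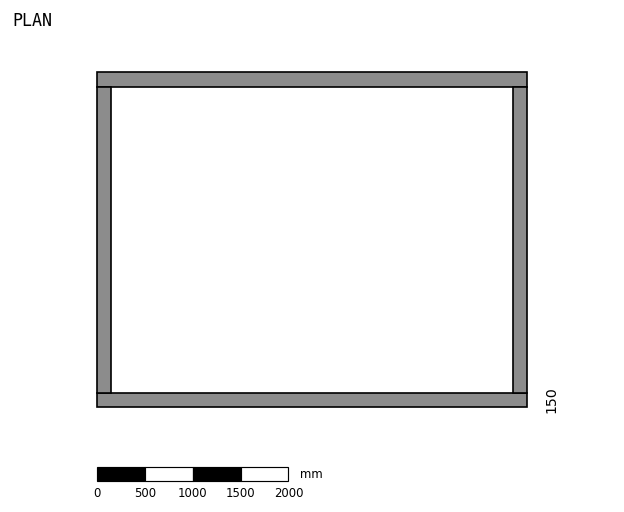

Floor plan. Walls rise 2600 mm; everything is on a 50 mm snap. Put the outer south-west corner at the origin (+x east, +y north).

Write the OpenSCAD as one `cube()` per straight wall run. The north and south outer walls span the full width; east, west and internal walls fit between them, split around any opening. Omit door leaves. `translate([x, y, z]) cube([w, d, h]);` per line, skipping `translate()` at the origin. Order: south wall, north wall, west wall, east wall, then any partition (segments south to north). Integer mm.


cube([4500, 150, 2600]);
translate([0, 3350, 0]) cube([4500, 150, 2600]);
translate([0, 150, 0]) cube([150, 3200, 2600]);
translate([4350, 150, 0]) cube([150, 3200, 2600]);


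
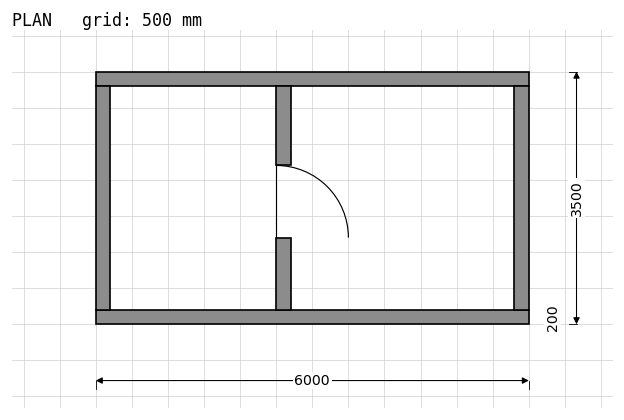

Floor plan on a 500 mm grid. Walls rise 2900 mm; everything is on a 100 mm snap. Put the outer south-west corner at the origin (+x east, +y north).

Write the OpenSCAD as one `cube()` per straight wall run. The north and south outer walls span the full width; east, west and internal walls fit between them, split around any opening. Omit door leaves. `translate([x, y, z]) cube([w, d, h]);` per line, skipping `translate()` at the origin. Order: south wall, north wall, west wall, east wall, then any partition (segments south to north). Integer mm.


cube([6000, 200, 2900]);
translate([0, 3300, 0]) cube([6000, 200, 2900]);
translate([0, 200, 0]) cube([200, 3100, 2900]);
translate([5800, 200, 0]) cube([200, 3100, 2900]);
translate([2500, 200, 0]) cube([200, 1000, 2900]);
translate([2500, 2200, 0]) cube([200, 1100, 2900]);


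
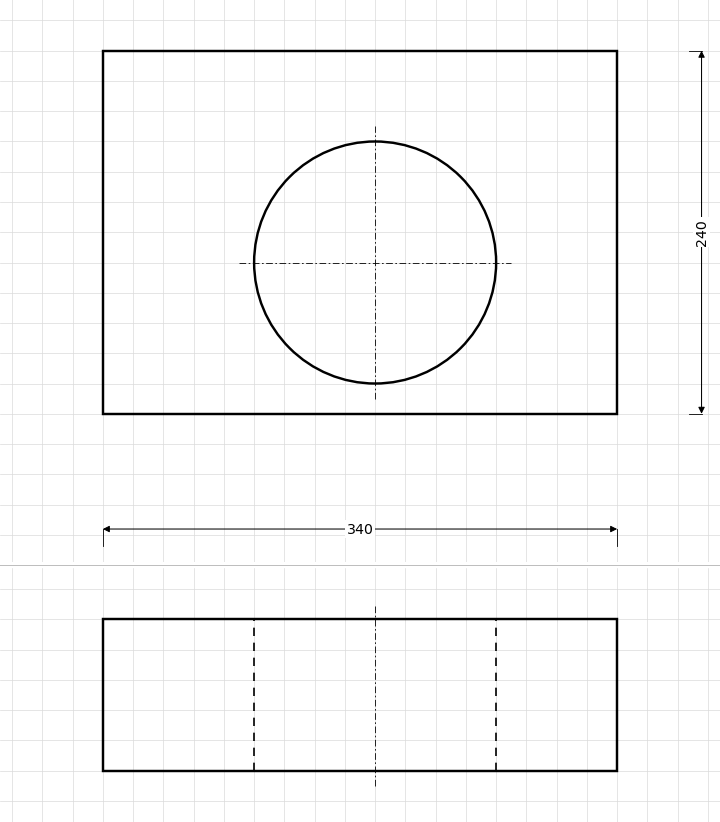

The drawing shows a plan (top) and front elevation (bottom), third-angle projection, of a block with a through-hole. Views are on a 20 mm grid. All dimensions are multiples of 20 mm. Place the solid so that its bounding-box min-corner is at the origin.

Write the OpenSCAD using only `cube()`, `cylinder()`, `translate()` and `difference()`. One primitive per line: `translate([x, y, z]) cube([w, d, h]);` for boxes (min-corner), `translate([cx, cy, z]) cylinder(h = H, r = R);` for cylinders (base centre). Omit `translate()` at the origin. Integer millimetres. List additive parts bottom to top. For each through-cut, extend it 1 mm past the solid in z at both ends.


difference() {
  cube([340, 240, 100]);
  translate([180, 100, -1]) cylinder(h = 102, r = 80);
}
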